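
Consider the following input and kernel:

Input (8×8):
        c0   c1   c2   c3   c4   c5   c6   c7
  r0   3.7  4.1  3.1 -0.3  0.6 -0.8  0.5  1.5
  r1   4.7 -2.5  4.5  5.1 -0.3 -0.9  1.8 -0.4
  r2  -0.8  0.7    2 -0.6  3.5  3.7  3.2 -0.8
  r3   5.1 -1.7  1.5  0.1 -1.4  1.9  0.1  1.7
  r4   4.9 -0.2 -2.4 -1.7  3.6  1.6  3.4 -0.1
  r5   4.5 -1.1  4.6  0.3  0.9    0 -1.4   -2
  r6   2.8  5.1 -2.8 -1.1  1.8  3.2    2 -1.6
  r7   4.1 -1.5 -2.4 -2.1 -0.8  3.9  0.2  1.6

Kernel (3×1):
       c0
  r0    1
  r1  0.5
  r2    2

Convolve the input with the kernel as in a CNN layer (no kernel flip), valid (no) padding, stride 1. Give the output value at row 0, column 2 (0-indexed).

9.35

The receptive field on the input at this output position is [3.1 / 4.5 / 2]. Elementwise product with the kernel and sum: 3.1·1 + 4.5·0.5 + 2·2.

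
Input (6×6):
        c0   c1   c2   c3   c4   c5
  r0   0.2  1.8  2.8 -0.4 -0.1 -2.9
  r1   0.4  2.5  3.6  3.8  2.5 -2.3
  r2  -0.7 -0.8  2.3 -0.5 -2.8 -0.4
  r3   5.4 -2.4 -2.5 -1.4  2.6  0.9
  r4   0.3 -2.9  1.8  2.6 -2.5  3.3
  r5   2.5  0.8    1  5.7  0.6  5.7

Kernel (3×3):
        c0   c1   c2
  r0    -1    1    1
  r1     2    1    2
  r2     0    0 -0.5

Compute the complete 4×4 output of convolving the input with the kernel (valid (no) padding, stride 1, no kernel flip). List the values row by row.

13.75 17.05 14.1 3.1
9.35 5.3 -0.1 -8.65
4.7 -8.8 -5.55 -2.75
-9.5 -3.15 4.6 11.35

Output[0,0]: The receptive field on the input at this output position is [0.2 1.8 2.8 / 0.4 2.5 3.6 / -0.7 -0.8 2.3]. Elementwise product with the kernel and sum: 0.2·-1 + 1.8·1 + 2.8·1 + 0.4·2 + 2.5·1 + 3.6·2 + 2.3·-0.5.
Output[0,1]: The receptive field on the input at this output position is [1.8 2.8 -0.4 / 2.5 3.6 3.8 / -0.8 2.3 -0.5]. Elementwise product with the kernel and sum: 1.8·-1 + 2.8·1 + -0.4·1 + 2.5·2 + 3.6·1 + 3.8·2 + -0.5·-0.5.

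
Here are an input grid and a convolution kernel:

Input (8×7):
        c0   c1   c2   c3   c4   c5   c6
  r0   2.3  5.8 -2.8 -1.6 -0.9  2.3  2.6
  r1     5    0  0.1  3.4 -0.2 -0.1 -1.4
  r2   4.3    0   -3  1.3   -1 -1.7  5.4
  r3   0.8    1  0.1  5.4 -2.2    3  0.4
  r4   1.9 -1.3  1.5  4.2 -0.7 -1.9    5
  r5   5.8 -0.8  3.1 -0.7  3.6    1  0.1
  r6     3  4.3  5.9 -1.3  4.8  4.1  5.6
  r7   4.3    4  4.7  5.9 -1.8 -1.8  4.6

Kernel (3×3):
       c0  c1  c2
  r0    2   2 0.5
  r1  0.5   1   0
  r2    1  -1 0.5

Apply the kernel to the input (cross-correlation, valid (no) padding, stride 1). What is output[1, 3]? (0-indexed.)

The receptive field on the input at this output position is [3.4 -0.2 -0.1 / 1.3 -1 -1.7 / 5.4 -2.2 3]. Elementwise product with the kernel and sum: 3.4·2 + -0.2·2 + -0.1·0.5 + 1.3·0.5 + -1·1 + 5.4·1 + -2.2·-1 + 3·0.5.

15.1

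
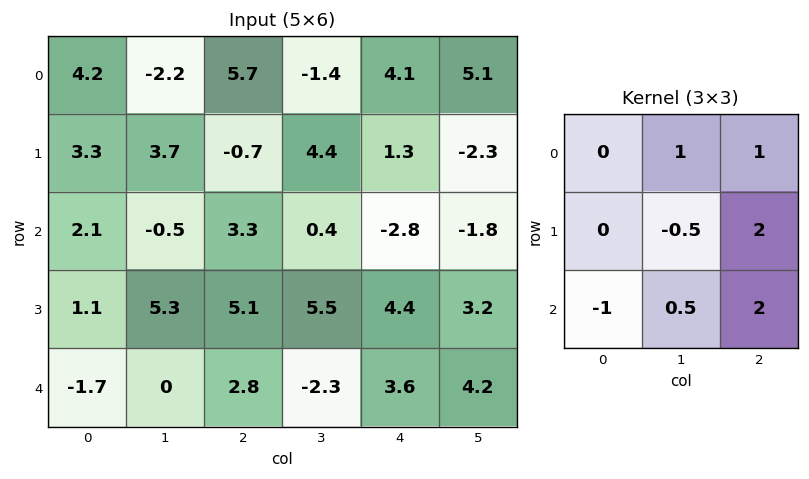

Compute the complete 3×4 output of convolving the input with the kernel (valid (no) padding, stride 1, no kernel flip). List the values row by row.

Output[0,0]: The receptive field on the input at this output position is [4.2 -2.2 5.7 / 3.3 3.7 -0.7 / 2.1 -0.5 3.3]. Elementwise product with the kernel and sum: -2.2·1 + 5.7·1 + 3.7·-0.5 + -0.7·2 + 2.1·-1 + -0.5·0.5 + 3.3·2.
Output[0,1]: The receptive field on the input at this output position is [-2.2 5.7 -1.4 / 3.7 -0.7 4.4 / -0.5 3.3 0.4]. Elementwise product with the kernel and sum: 5.7·1 + -1.4·1 + -0.7·-0.5 + 4.4·2 + -0.5·-1 + 3.3·0.5 + 0.4·2.

4.5 16.4 -5.6 -1.45
21.6 11.1 6.35 -0.1
17.65 8.95 6.9 12.1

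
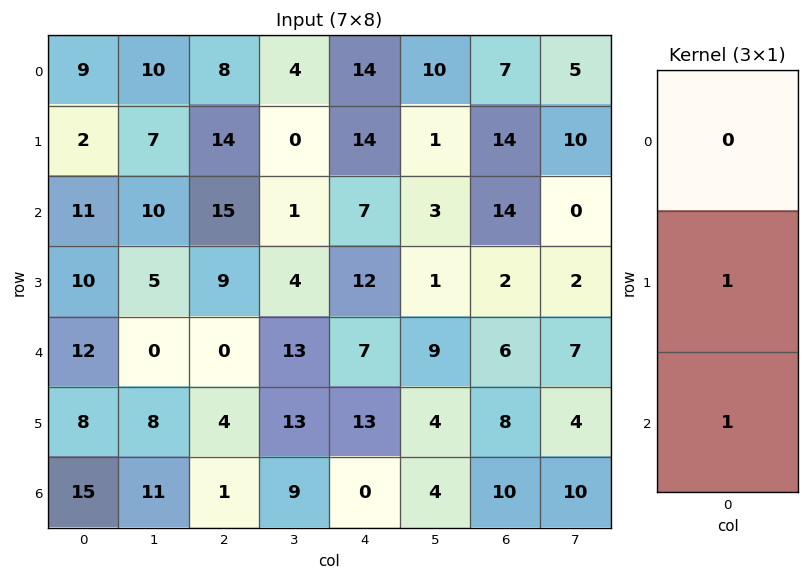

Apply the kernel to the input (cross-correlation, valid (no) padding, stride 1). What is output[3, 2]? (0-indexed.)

The receptive field on the input at this output position is [9 / 0 / 4]. Elementwise product with the kernel and sum: 0·1 + 4·1.

4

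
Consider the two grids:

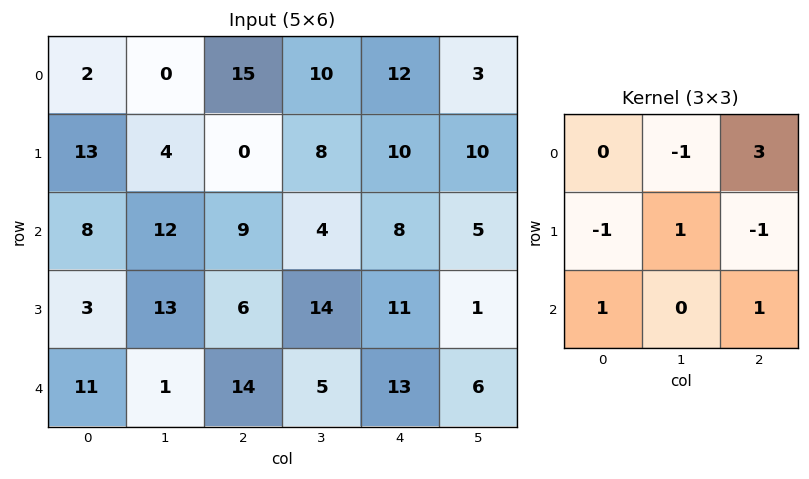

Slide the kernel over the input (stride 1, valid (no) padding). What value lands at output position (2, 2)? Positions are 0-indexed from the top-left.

The receptive field on the input at this output position is [9 4 8 / 6 14 11 / 14 5 13]. Elementwise product with the kernel and sum: 4·-1 + 8·3 + 6·-1 + 14·1 + 11·-1 + 14·1 + 13·1.

44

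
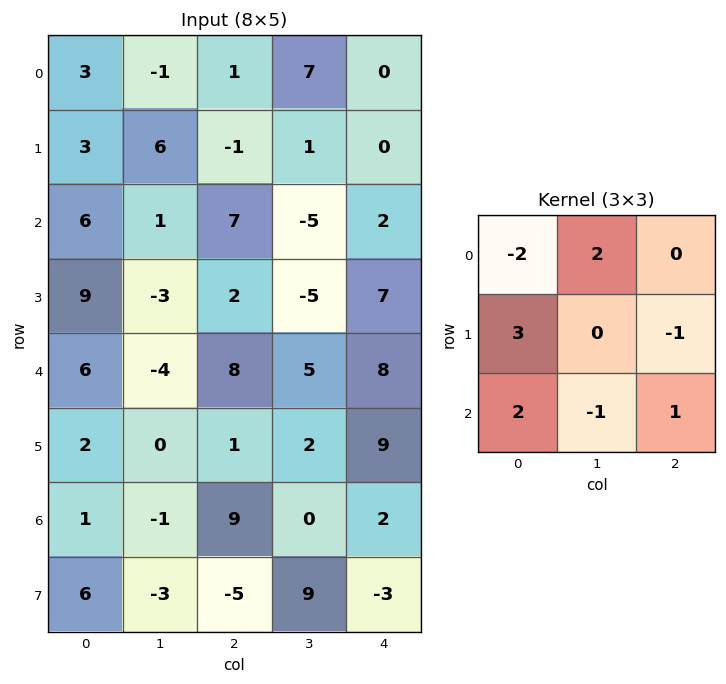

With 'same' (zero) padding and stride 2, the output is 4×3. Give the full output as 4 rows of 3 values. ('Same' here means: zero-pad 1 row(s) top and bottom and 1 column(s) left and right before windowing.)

Output[0,0]: The receptive field on the zero-padded input at this output position is [0 0 0 / 0 3 -1 / 0 3 6]. Elementwise product with the kernel and sum: 0·-2 + 0·2 + 0·3 + -1·-1 + 0·2 + 3·-1 + 6·1.

4 4 23
-7 -19 -34
20 -6 34
-4 7 35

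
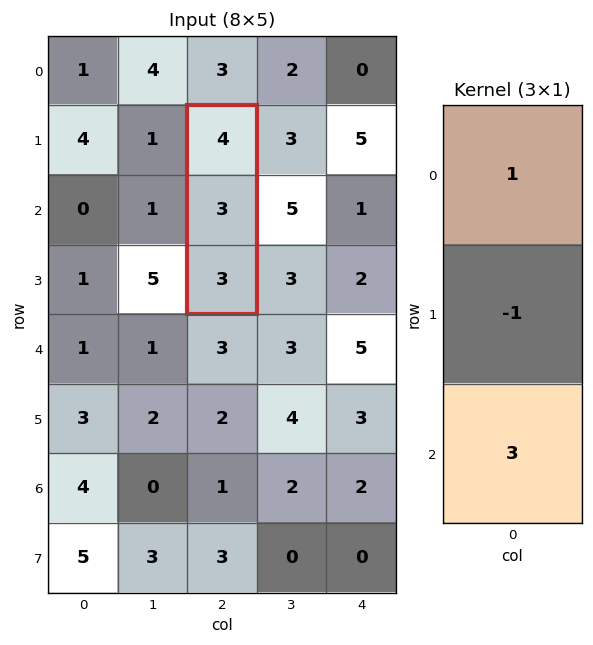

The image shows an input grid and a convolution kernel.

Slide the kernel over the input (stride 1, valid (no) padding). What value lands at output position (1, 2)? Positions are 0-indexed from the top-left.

The receptive field on the input at this output position is [4 / 3 / 3]. Elementwise product with the kernel and sum: 4·1 + 3·-1 + 3·3.

10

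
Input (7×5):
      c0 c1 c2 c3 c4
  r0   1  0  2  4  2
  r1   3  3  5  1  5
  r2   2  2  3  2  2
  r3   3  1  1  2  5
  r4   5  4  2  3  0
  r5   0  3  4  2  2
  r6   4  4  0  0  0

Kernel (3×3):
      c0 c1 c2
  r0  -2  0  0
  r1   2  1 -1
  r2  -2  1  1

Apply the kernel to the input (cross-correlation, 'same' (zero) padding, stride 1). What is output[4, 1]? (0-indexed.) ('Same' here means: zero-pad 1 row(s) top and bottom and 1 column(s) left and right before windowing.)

13

The receptive field on the zero-padded input at this output position is [3 1 1 / 5 4 2 / 0 3 4]. Elementwise product with the kernel and sum: 3·-2 + 5·2 + 4·1 + 2·-1 + 0·-2 + 3·1 + 4·1.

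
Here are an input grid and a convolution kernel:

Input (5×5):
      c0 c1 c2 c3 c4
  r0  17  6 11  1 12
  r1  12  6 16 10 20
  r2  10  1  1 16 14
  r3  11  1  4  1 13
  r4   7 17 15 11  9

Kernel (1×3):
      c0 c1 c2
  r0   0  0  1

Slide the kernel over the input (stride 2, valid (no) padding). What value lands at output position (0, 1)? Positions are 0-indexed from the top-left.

12

The receptive field on the input at this output position is [11 1 12]. Elementwise product with the kernel and sum: 12·1.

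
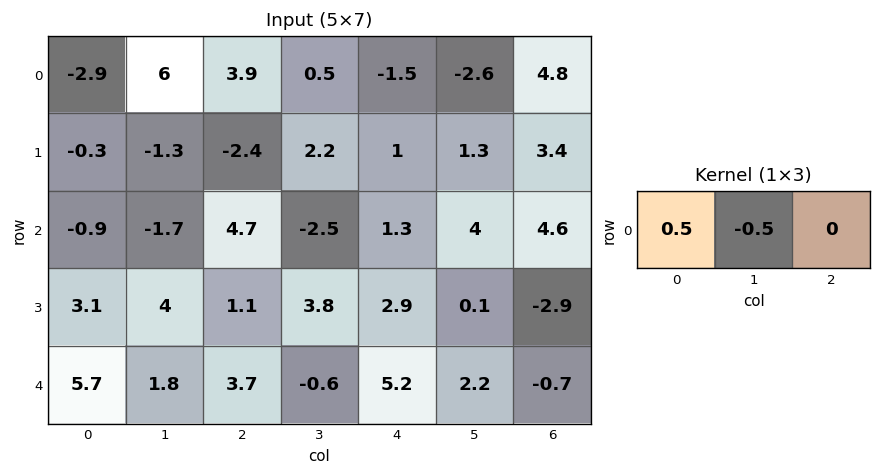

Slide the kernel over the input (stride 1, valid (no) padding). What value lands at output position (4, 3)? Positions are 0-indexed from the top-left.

-2.9

The receptive field on the input at this output position is [-0.6 5.2 2.2]. Elementwise product with the kernel and sum: -0.6·0.5 + 5.2·-0.5.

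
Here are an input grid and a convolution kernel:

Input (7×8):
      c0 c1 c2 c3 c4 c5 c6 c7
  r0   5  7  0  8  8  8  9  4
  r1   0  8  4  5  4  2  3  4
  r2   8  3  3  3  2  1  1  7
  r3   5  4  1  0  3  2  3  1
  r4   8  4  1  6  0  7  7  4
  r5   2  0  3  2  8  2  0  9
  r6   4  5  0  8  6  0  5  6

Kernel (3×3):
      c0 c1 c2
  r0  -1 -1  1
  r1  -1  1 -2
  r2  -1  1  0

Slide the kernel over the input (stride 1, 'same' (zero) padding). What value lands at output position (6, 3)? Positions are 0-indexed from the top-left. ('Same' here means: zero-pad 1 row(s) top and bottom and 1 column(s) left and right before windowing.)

The receptive field on the zero-padded input at this output position is [3 2 8 / 0 8 6 / 0 0 0]. Elementwise product with the kernel and sum: 3·-1 + 2·-1 + 8·1 + 0·-1 + 8·1 + 6·-2 + 0·-1 + 0·1.

-1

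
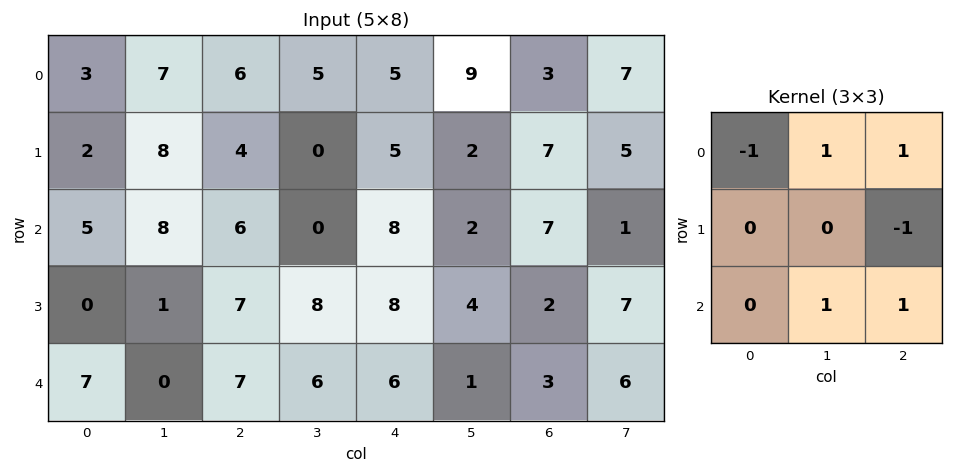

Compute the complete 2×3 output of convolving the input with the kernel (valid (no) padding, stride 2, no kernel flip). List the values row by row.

20 7 9
9 6 3

Output[0,0]: The receptive field on the input at this output position is [3 7 6 / 2 8 4 / 5 8 6]. Elementwise product with the kernel and sum: 3·-1 + 7·1 + 6·1 + 4·-1 + 8·1 + 6·1.
Output[0,1]: The receptive field on the input at this output position is [6 5 5 / 4 0 5 / 6 0 8]. Elementwise product with the kernel and sum: 6·-1 + 5·1 + 5·1 + 5·-1 + 0·1 + 8·1.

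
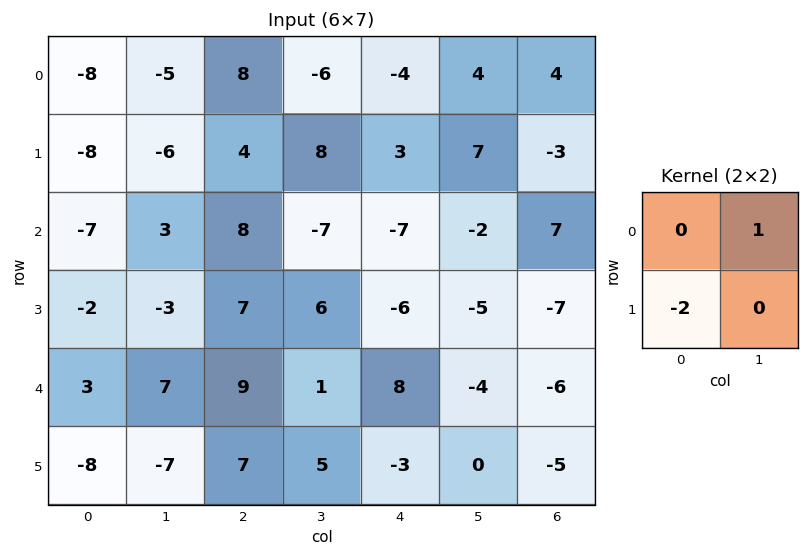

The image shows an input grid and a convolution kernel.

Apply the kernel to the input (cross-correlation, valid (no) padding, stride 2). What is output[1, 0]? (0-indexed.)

The receptive field on the input at this output position is [-7 3 / -2 -3]. Elementwise product with the kernel and sum: 3·1 + -2·-2.

7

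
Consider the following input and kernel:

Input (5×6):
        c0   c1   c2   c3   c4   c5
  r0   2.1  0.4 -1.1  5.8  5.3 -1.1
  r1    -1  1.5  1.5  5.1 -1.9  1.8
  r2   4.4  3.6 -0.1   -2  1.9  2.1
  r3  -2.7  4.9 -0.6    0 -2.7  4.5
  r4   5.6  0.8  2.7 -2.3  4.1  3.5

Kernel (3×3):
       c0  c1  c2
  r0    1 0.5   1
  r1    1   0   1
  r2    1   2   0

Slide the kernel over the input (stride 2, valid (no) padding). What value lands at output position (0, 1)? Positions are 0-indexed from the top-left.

2.6

The receptive field on the input at this output position is [-1.1 5.8 5.3 / 1.5 5.1 -1.9 / -0.1 -2 1.9]. Elementwise product with the kernel and sum: -1.1·1 + 5.8·0.5 + 5.3·1 + 1.5·1 + -1.9·1 + -0.1·1 + -2·2.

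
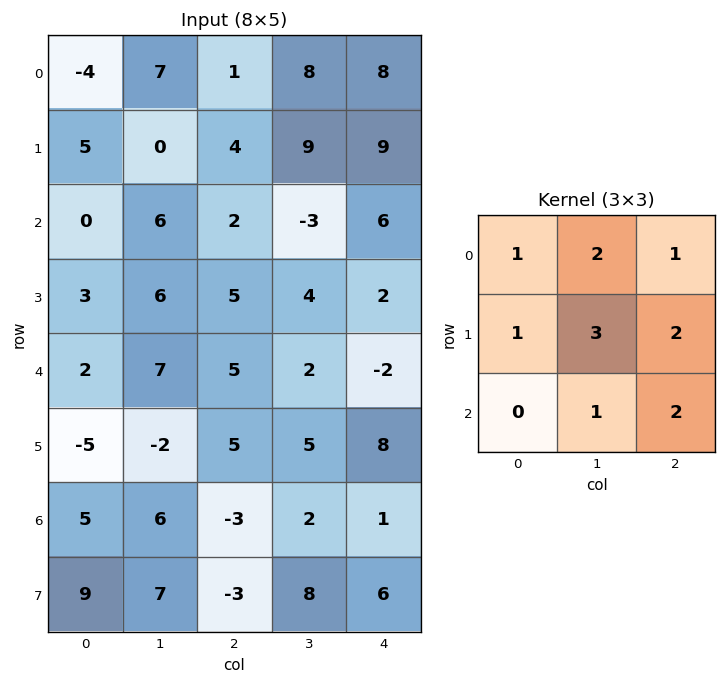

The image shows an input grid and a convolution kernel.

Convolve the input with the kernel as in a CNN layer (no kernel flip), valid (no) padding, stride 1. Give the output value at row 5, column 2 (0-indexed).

48

The receptive field on the input at this output position is [5 5 8 / -3 2 1 / -3 8 6]. Elementwise product with the kernel and sum: 5·1 + 5·2 + 8·1 + -3·1 + 2·3 + 1·2 + 8·1 + 6·2.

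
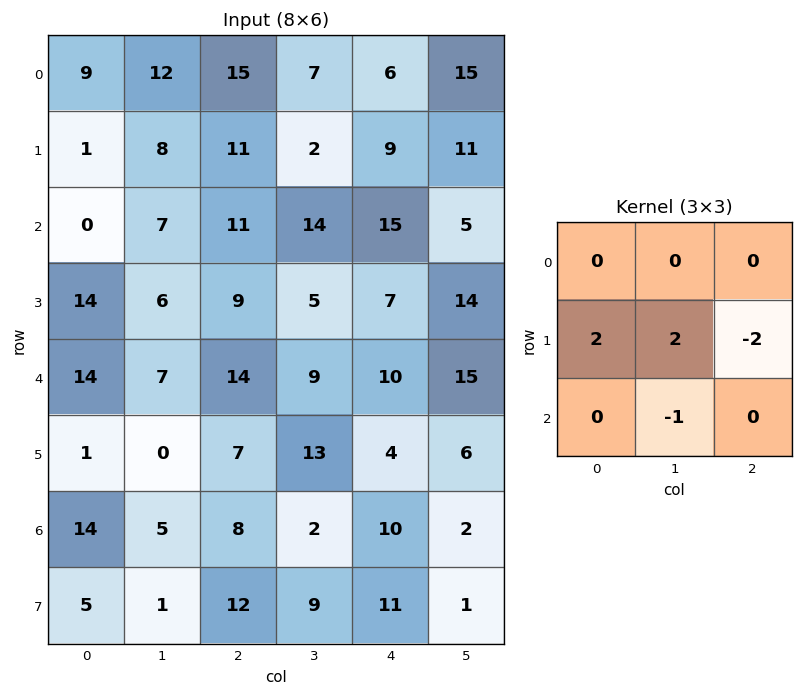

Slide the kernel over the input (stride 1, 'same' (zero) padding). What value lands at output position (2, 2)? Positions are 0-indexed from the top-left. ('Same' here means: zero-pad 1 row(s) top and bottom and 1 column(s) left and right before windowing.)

The receptive field on the zero-padded input at this output position is [8 11 2 / 7 11 14 / 6 9 5]. Elementwise product with the kernel and sum: 7·2 + 11·2 + 14·-2 + 9·-1.

-1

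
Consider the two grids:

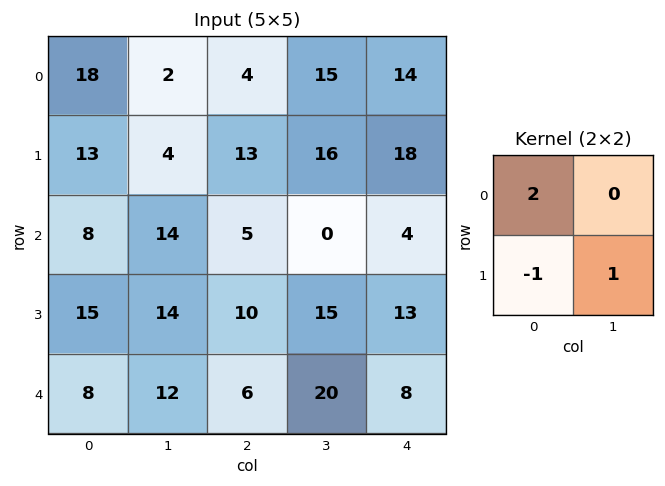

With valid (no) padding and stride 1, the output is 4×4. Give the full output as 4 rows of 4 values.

Output[0,0]: The receptive field on the input at this output position is [18 2 / 13 4]. Elementwise product with the kernel and sum: 18·2 + 13·-1 + 4·1.
Output[0,1]: The receptive field on the input at this output position is [2 4 / 4 13]. Elementwise product with the kernel and sum: 2·2 + 4·-1 + 13·1.

27 13 11 32
32 -1 21 36
15 24 15 -2
34 22 34 18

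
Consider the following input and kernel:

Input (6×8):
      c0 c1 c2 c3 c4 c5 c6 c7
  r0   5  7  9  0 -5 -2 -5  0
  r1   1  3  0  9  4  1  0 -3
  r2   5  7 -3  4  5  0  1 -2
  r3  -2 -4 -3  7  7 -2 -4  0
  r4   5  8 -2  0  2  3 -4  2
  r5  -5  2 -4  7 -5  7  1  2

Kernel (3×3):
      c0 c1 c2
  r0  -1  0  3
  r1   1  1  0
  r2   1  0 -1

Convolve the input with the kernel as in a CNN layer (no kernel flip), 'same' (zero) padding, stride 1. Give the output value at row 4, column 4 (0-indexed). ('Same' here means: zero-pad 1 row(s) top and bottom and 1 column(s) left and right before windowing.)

The receptive field on the zero-padded input at this output position is [7 7 -2 / 0 2 3 / 7 -5 7]. Elementwise product with the kernel and sum: 7·-1 + -2·3 + 0·1 + 2·1 + 7·1 + 7·-1.

-11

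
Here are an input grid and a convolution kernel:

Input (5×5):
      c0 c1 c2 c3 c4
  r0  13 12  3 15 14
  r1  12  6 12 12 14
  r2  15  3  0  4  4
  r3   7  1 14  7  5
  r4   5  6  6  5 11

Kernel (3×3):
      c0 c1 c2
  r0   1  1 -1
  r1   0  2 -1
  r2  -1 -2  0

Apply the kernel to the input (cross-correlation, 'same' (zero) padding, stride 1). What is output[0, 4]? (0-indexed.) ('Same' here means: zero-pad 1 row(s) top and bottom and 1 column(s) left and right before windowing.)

The receptive field on the zero-padded input at this output position is [0 0 0 / 15 14 0 / 12 14 0]. Elementwise product with the kernel and sum: 0·1 + 0·1 + 0·-1 + 14·2 + 0·-1 + 12·-1 + 14·-2.

-12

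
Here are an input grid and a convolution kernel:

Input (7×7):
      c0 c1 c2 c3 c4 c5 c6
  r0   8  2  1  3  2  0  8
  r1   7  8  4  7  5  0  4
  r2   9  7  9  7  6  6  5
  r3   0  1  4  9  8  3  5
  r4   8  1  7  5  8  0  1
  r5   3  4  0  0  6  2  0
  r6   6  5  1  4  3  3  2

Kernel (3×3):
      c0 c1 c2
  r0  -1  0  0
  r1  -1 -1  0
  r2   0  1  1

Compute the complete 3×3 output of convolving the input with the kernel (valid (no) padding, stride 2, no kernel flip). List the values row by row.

-7 1 4
-2 -9 -16
-9 0 -11

Output[0,0]: The receptive field on the input at this output position is [8 2 1 / 7 8 4 / 9 7 9]. Elementwise product with the kernel and sum: 8·-1 + 7·-1 + 8·-1 + 7·1 + 9·1.
Output[0,1]: The receptive field on the input at this output position is [1 3 2 / 4 7 5 / 9 7 6]. Elementwise product with the kernel and sum: 1·-1 + 4·-1 + 7·-1 + 7·1 + 6·1.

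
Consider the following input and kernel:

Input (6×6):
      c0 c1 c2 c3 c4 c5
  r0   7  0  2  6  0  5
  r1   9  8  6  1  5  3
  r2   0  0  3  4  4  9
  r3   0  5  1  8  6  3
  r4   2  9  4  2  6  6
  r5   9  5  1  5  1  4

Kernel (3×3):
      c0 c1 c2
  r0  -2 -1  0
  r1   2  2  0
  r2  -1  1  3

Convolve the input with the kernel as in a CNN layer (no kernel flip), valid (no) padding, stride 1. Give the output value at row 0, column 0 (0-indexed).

29

The receptive field on the input at this output position is [7 0 2 / 9 8 6 / 0 0 3]. Elementwise product with the kernel and sum: 7·-2 + 0·-1 + 9·2 + 8·2 + 0·-1 + 0·1 + 3·3.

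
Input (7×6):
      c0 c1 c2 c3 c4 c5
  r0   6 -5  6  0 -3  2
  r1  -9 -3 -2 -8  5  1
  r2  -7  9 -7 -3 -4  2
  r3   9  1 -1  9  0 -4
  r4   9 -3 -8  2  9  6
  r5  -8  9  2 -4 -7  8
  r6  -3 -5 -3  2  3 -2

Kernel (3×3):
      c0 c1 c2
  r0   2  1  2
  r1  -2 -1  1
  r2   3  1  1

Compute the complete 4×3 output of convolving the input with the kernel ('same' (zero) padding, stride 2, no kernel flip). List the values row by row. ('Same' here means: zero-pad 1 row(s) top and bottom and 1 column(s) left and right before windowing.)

Output[0,0]: The receptive field on the zero-padded input at this output position is [0 0 0 / 0 6 -5 / 0 -9 -3]. Elementwise product with the kernel and sum: 0·2 + 0·1 + 0·2 + 0·-2 + 6·-1 + -5·1 + 0·3 + -9·1 + -3·1.
Output[0,1]: The receptive field on the zero-padded input at this output position is [0 0 0 / -5 6 0 / -3 -2 -8]. Elementwise product with the kernel and sum: 0·2 + 0·1 + 0·2 + -5·-2 + 6·-1 + 0·1 + -3·3 + -2·1 + -8·1.

-23 -15 -13
11 -27 26
0 60 -8
8 27 -8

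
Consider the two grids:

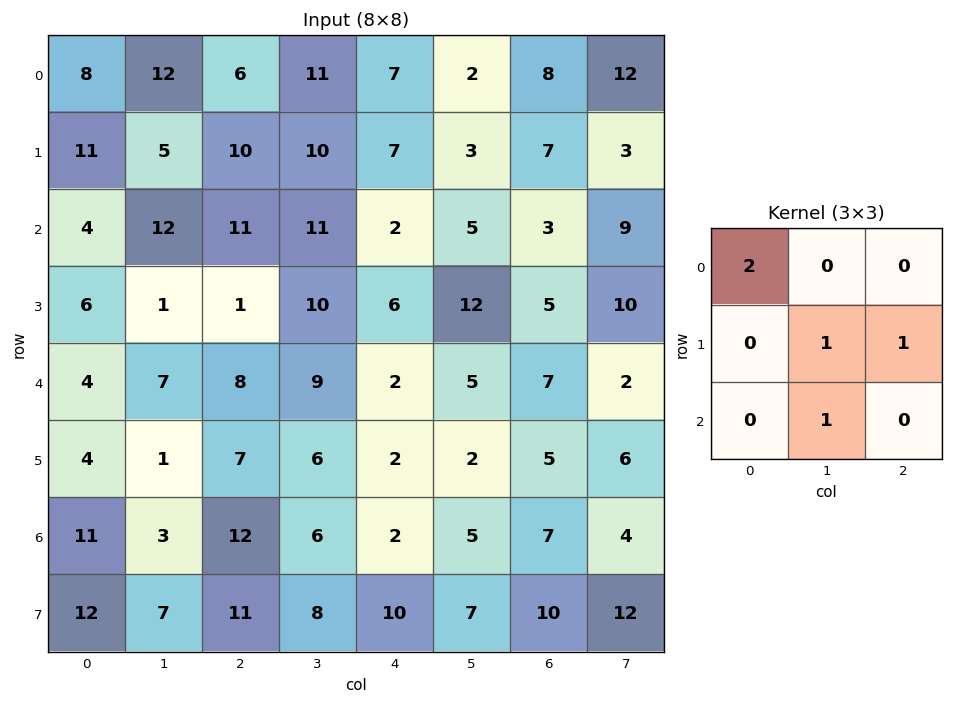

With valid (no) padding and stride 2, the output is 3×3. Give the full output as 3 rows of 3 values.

Output[0,0]: The receptive field on the input at this output position is [8 12 6 / 11 5 10 / 4 12 11]. Elementwise product with the kernel and sum: 8·2 + 5·1 + 10·1 + 12·1.
Output[0,1]: The receptive field on the input at this output position is [6 11 7 / 10 10 7 / 11 11 2]. Elementwise product with the kernel and sum: 6·2 + 10·1 + 7·1 + 11·1.

43 40 29
17 47 26
19 30 16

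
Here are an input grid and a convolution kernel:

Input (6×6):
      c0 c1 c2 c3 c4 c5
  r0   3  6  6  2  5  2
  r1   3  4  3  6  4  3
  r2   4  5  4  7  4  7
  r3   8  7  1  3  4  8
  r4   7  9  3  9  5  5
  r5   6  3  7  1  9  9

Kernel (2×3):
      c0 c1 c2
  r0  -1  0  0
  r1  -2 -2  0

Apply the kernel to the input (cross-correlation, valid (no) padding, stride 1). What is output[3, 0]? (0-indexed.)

The receptive field on the input at this output position is [8 7 1 / 7 9 3]. Elementwise product with the kernel and sum: 8·-1 + 7·-2 + 9·-2.

-40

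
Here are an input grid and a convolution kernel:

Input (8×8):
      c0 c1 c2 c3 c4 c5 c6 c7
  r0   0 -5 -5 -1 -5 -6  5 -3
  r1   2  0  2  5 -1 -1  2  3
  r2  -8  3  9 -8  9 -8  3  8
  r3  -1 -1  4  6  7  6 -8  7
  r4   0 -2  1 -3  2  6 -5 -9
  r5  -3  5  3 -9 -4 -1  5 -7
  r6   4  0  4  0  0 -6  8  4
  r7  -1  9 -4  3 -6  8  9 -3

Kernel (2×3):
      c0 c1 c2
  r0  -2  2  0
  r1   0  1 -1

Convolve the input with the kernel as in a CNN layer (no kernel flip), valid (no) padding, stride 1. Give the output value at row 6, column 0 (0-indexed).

5

The receptive field on the input at this output position is [4 0 4 / -1 9 -4]. Elementwise product with the kernel and sum: 4·-2 + 0·2 + 9·1 + -4·-1.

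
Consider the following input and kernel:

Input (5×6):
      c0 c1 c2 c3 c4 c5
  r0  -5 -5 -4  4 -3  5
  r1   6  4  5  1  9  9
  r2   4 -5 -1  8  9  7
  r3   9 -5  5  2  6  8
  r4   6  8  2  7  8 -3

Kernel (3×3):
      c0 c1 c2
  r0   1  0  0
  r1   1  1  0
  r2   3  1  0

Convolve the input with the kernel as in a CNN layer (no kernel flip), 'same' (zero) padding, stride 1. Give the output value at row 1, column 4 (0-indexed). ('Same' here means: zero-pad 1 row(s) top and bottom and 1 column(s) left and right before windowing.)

47

The receptive field on the zero-padded input at this output position is [4 -3 5 / 1 9 9 / 8 9 7]. Elementwise product with the kernel and sum: 4·1 + 1·1 + 9·1 + 8·3 + 9·1.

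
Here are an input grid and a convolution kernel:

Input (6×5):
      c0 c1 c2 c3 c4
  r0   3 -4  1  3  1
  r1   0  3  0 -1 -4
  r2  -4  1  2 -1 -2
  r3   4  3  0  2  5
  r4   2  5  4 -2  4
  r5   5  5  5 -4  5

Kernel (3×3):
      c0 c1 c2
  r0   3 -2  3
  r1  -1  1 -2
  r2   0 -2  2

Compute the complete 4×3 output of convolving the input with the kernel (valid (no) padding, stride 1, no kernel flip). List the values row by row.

Output[0,0]: The receptive field on the input at this output position is [3 -4 1 / 0 3 0 / -4 1 2]. Elementwise product with the kernel and sum: 3·3 + -4·-2 + 1·3 + 0·-1 + 3·1 + 0·-2 + 1·-2 + 2·2.
Output[0,1]: The receptive field on the input at this output position is [-4 1 3 / 3 0 -1 / 1 2 -1]. Elementwise product with the kernel and sum: -4·3 + 1·-2 + 3·3 + 3·-1 + 0·1 + -1·-2 + 2·-2 + -1·2.

25 -12 5
-11 13 -3
-11 -23 6
1 0 15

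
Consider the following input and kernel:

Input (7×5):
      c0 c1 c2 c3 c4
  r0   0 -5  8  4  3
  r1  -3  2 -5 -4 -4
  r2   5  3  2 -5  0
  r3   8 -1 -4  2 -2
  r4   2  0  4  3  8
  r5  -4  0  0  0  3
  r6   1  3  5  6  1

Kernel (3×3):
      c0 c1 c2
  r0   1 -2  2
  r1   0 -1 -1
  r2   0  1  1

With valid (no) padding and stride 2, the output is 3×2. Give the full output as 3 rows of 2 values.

34 9
12 23
18 18

Output[0,0]: The receptive field on the input at this output position is [0 -5 8 / -3 2 -5 / 5 3 2]. Elementwise product with the kernel and sum: 0·1 + -5·-2 + 8·2 + 2·-1 + -5·-1 + 3·1 + 2·1.
Output[0,1]: The receptive field on the input at this output position is [8 4 3 / -5 -4 -4 / 2 -5 0]. Elementwise product with the kernel and sum: 8·1 + 4·-2 + 3·2 + -4·-1 + -4·-1 + -5·1 + 0·1.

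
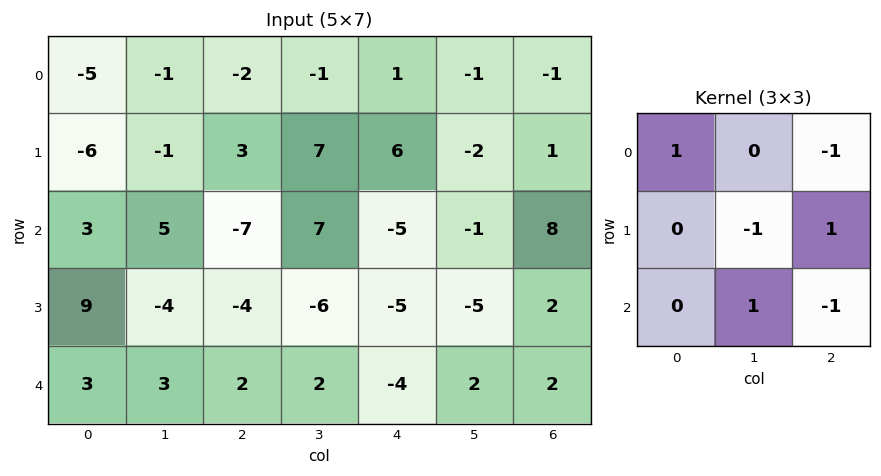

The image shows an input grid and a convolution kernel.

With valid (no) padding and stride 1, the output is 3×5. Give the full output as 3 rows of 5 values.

Output[0,0]: The receptive field on the input at this output position is [-5 -1 -2 / -6 -1 3 / 3 5 -7]. Elementwise product with the kernel and sum: -5·1 + -2·-1 + -1·-1 + 3·1 + 5·1 + -7·-1.

13 -10 8 -12 -4
-21 8 -16 13 7
11 -4 5 2 -6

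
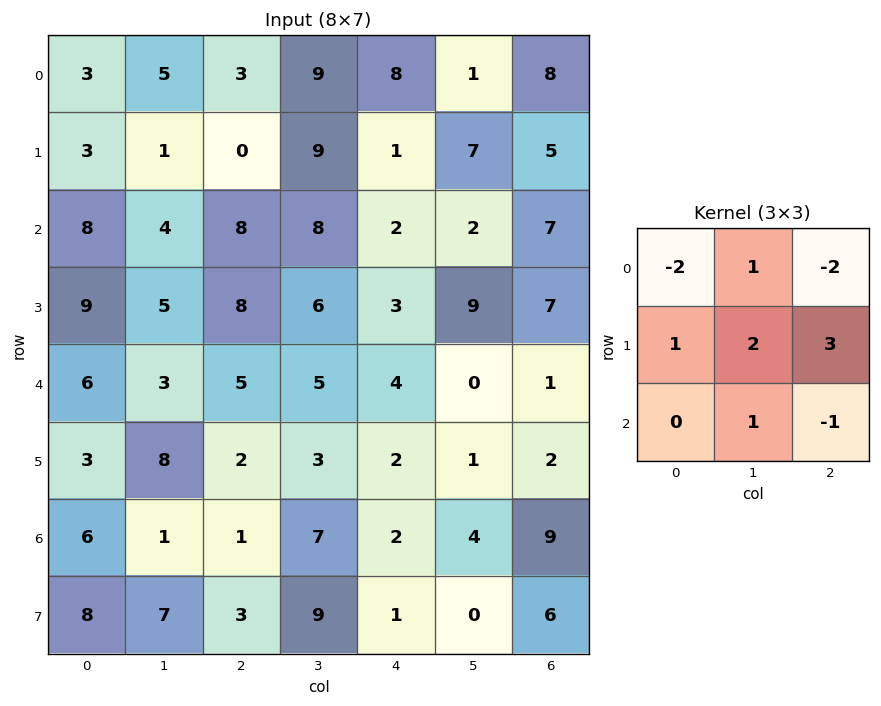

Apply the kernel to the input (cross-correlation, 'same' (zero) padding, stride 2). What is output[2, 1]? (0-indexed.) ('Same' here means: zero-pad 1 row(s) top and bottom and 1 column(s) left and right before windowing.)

The receptive field on the zero-padded input at this output position is [5 8 6 / 3 5 5 / 8 2 3]. Elementwise product with the kernel and sum: 5·-2 + 8·1 + 6·-2 + 3·1 + 5·2 + 5·3 + 2·1 + 3·-1.

13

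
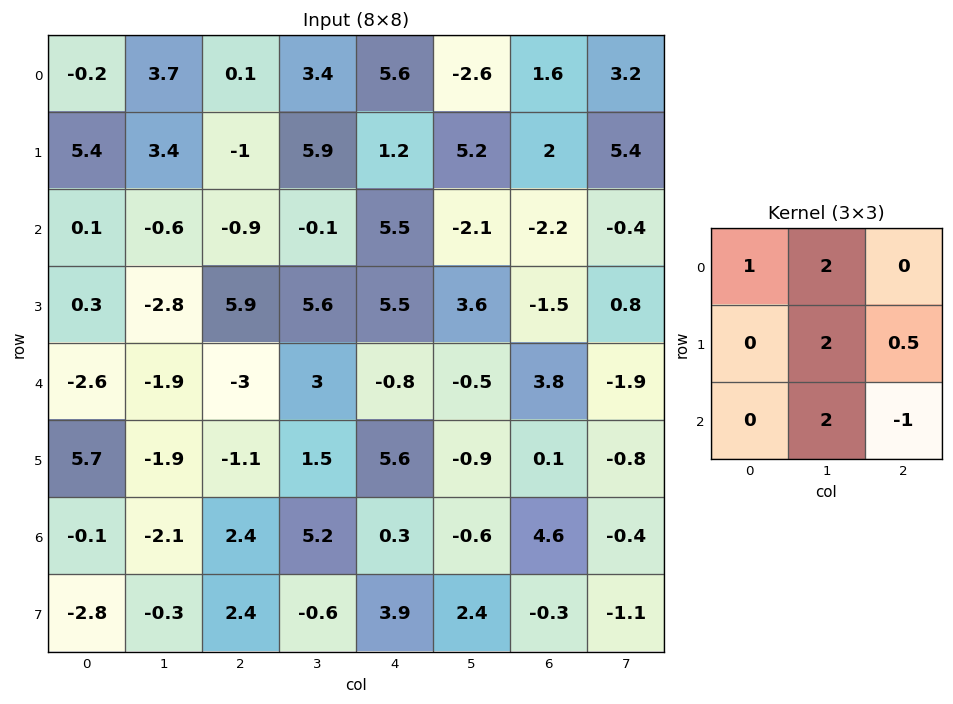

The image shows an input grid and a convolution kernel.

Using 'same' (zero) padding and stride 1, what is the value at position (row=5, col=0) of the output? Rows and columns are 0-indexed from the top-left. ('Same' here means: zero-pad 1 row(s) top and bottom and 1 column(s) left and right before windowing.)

The receptive field on the zero-padded input at this output position is [0 -2.6 -1.9 / 0 5.7 -1.9 / 0 -0.1 -2.1]. Elementwise product with the kernel and sum: 0·1 + -2.6·2 + 5.7·2 + -1.9·0.5 + -0.1·2 + -2.1·-1.

7.15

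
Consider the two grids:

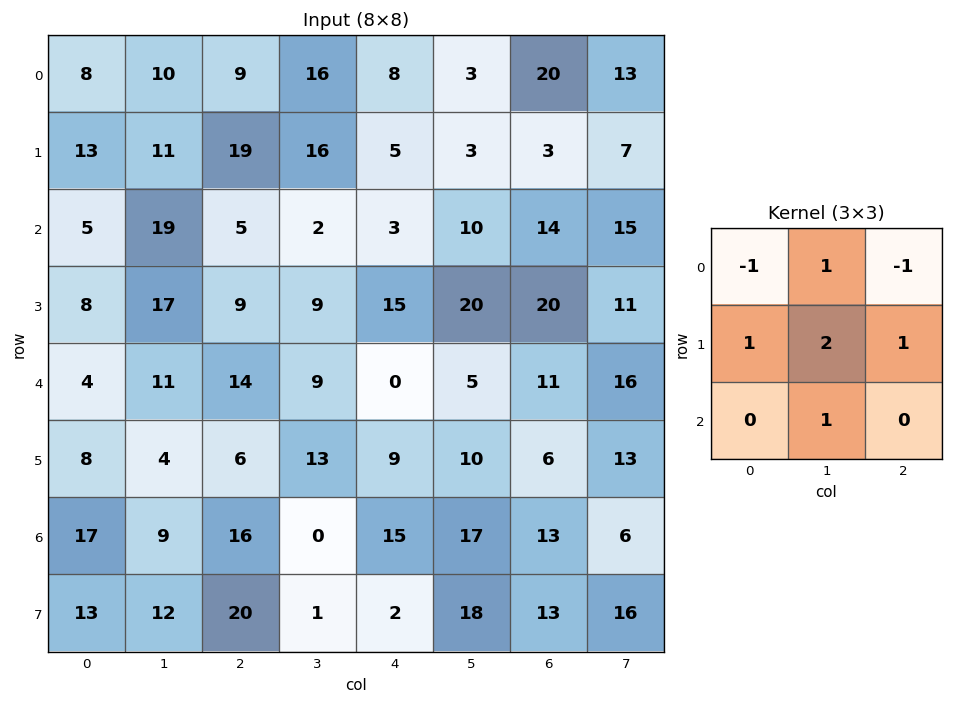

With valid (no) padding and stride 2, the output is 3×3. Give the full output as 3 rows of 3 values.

Output[0,0]: The receptive field on the input at this output position is [8 10 9 / 13 11 19 / 5 19 5]. Elementwise product with the kernel and sum: 8·-1 + 10·1 + 9·-1 + 13·1 + 11·2 + 19·1 + 19·1.

66 57 -1
71 45 73
24 36 46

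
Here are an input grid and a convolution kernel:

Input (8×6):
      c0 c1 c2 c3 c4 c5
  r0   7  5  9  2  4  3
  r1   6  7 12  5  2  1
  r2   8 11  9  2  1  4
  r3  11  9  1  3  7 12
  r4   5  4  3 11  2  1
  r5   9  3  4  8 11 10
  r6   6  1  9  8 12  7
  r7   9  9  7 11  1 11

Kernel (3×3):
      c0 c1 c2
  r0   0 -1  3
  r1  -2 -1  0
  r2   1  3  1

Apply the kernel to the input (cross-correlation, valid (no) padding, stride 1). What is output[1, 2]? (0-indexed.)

-2

The receptive field on the input at this output position is [12 5 2 / 9 2 1 / 1 3 7]. Elementwise product with the kernel and sum: 5·-1 + 2·3 + 9·-2 + 2·-1 + 1·1 + 3·3 + 7·1.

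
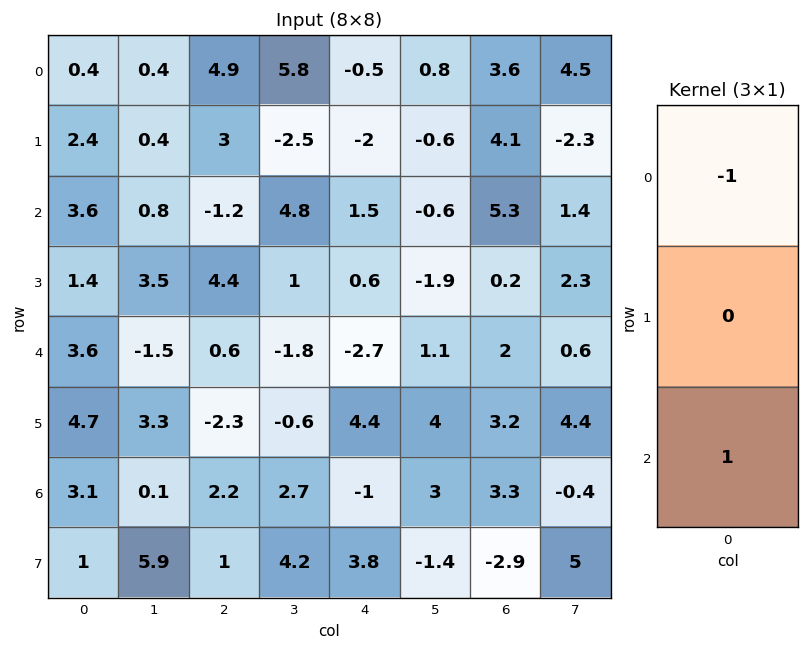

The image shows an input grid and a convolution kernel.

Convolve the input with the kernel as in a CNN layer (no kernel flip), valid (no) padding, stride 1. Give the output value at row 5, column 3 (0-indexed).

4.8

The receptive field on the input at this output position is [-0.6 / 2.7 / 4.2]. Elementwise product with the kernel and sum: -0.6·-1 + 4.2·1.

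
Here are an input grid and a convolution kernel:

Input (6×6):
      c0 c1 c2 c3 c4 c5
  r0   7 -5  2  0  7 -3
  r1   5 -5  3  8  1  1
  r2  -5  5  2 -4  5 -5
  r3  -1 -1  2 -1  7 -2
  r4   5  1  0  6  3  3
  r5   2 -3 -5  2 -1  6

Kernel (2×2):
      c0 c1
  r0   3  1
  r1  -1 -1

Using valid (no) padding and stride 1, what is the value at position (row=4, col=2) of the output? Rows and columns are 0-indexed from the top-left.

The receptive field on the input at this output position is [0 6 / -5 2]. Elementwise product with the kernel and sum: 0·3 + 6·1 + -5·-1 + 2·-1.

9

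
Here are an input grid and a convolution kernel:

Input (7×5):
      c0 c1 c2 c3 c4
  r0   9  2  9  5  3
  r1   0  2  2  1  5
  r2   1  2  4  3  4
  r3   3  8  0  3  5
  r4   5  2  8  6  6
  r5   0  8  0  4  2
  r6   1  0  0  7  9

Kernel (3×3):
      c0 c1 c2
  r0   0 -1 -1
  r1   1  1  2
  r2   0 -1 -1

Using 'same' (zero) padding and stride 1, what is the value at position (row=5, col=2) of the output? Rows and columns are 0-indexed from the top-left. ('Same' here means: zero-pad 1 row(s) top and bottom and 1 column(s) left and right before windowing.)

-5

The receptive field on the zero-padded input at this output position is [2 8 6 / 8 0 4 / 0 0 7]. Elementwise product with the kernel and sum: 8·-1 + 6·-1 + 8·1 + 0·1 + 4·2 + 0·-1 + 7·-1.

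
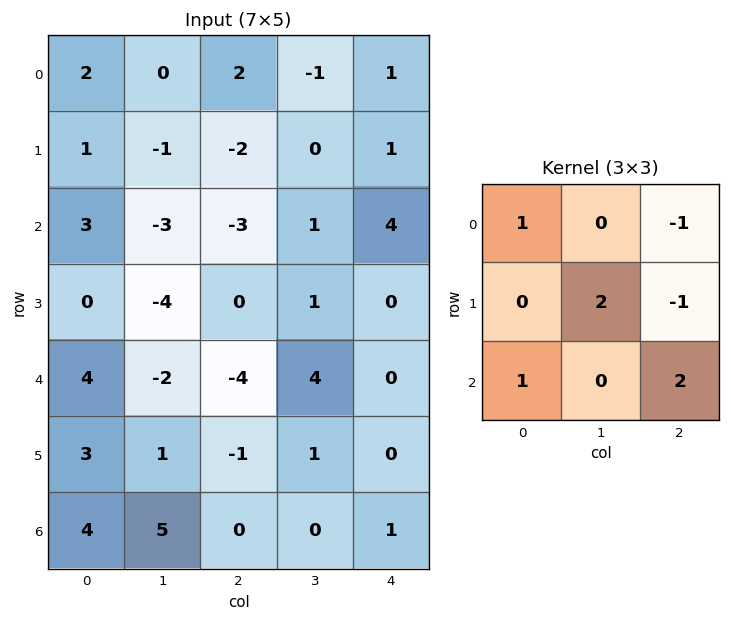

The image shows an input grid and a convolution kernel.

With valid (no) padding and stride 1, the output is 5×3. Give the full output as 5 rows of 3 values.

-3 -4 5
0 -10 -5
-6 1 -9
1 -14 7
15 -4 0

Output[0,0]: The receptive field on the input at this output position is [2 0 2 / 1 -1 -2 / 3 -3 -3]. Elementwise product with the kernel and sum: 2·1 + 2·-1 + -1·2 + -2·-1 + 3·1 + -3·2.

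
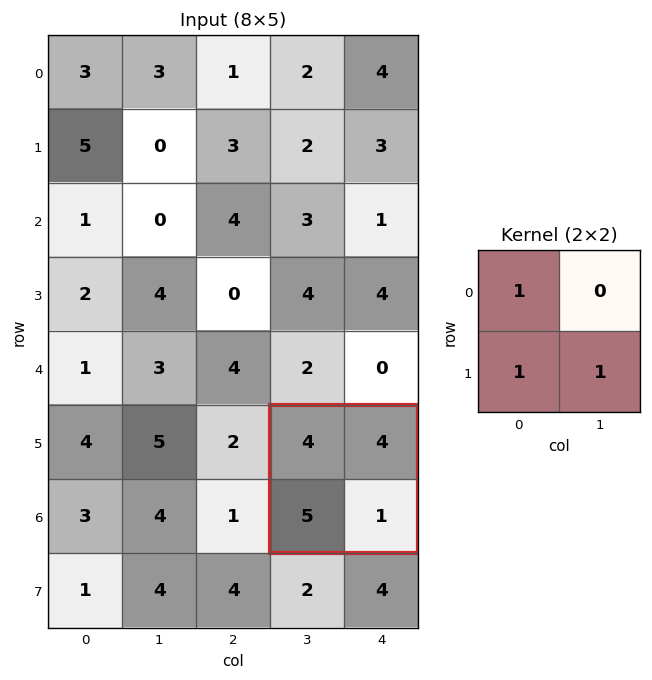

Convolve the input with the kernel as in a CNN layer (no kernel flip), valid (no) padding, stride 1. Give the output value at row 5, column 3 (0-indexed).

The receptive field on the input at this output position is [4 4 / 5 1]. Elementwise product with the kernel and sum: 4·1 + 5·1 + 1·1.

10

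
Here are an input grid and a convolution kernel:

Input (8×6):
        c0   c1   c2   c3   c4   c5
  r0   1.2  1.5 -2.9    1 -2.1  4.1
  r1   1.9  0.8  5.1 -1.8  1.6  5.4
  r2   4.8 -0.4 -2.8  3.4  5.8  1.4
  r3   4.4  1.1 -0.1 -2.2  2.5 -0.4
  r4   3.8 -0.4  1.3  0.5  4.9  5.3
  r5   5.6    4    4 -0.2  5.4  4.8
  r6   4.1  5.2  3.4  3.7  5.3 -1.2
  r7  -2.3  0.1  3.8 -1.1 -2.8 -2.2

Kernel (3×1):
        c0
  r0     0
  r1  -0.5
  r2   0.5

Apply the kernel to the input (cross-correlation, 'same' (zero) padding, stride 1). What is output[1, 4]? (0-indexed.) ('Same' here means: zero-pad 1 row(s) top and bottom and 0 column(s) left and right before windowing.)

The receptive field on the zero-padded input at this output position is [-2.1 / 1.6 / 5.8]. Elementwise product with the kernel and sum: 1.6·-0.5 + 5.8·0.5.

2.1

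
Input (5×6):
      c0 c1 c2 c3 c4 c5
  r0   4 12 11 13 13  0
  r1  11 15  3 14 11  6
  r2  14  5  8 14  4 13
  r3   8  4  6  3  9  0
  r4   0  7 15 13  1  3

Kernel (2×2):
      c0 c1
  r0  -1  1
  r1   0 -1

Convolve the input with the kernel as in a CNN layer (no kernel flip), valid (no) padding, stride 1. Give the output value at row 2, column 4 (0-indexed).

9

The receptive field on the input at this output position is [4 13 / 9 0]. Elementwise product with the kernel and sum: 4·-1 + 13·1 + 0·-1.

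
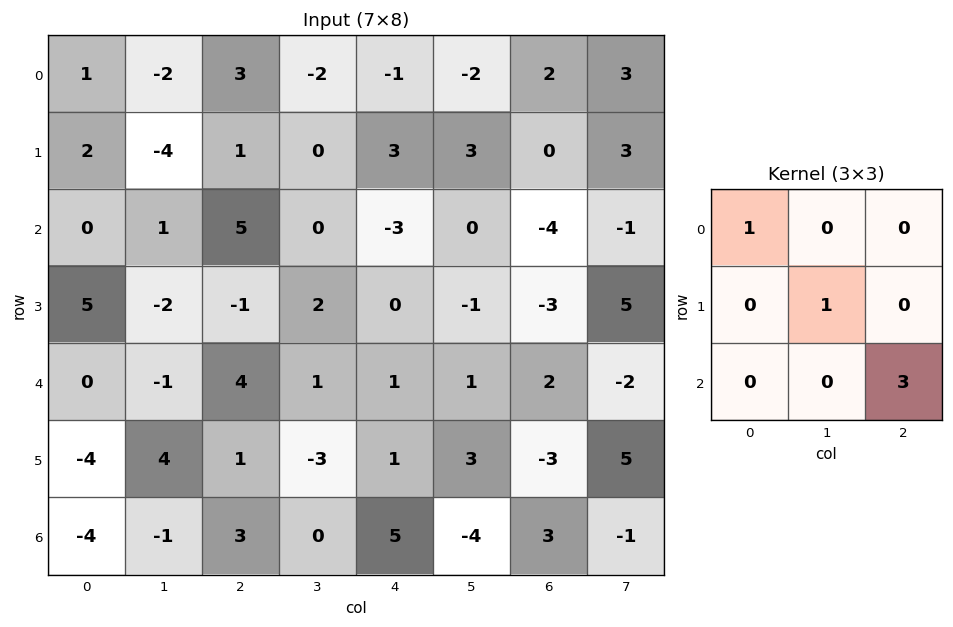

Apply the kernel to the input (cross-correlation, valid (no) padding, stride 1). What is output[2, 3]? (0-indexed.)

The receptive field on the input at this output position is [0 -3 0 / 2 0 -1 / 1 1 1]. Elementwise product with the kernel and sum: 0·1 + 0·1 + 1·3.

3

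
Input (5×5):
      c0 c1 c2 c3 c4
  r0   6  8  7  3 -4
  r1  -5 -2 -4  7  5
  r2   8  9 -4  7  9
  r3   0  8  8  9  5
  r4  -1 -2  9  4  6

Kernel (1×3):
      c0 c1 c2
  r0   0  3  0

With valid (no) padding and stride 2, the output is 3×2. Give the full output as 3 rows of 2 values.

Output[0,0]: The receptive field on the input at this output position is [6 8 7]. Elementwise product with the kernel and sum: 8·3.
Output[0,1]: The receptive field on the input at this output position is [7 3 -4]. Elementwise product with the kernel and sum: 3·3.

24 9
27 21
-6 12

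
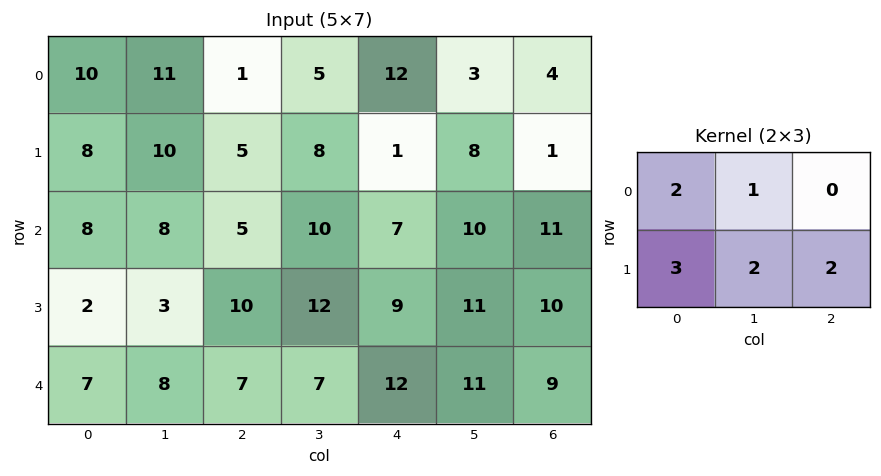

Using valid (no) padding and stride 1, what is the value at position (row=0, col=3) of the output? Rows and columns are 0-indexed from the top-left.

The receptive field on the input at this output position is [5 12 3 / 8 1 8]. Elementwise product with the kernel and sum: 5·2 + 12·1 + 8·3 + 1·2 + 8·2.

64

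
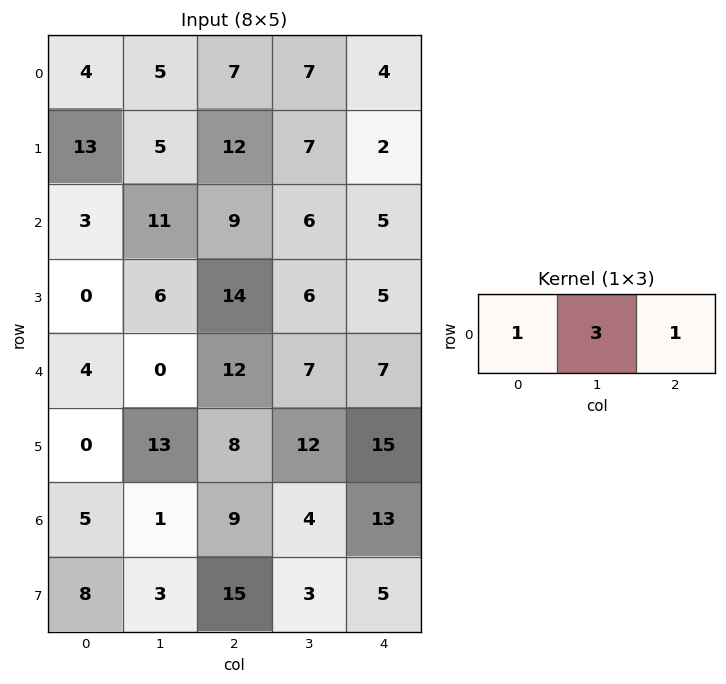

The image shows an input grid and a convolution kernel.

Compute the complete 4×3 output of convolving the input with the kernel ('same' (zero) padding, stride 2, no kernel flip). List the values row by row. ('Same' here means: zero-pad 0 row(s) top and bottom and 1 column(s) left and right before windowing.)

17 33 19
20 44 21
12 43 28
16 32 43

Output[0,0]: The receptive field on the zero-padded input at this output position is [0 4 5]. Elementwise product with the kernel and sum: 0·1 + 4·3 + 5·1.
Output[0,1]: The receptive field on the zero-padded input at this output position is [5 7 7]. Elementwise product with the kernel and sum: 5·1 + 7·3 + 7·1.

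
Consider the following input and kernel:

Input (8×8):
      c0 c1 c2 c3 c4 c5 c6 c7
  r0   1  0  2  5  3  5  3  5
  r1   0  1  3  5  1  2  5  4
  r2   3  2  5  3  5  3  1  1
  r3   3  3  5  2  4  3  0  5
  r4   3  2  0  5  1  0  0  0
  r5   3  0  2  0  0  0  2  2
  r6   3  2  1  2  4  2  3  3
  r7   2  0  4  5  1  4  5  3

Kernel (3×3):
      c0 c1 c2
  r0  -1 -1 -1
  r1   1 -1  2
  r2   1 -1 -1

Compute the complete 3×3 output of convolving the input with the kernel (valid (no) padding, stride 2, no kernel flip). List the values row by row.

Output[0,0]: The receptive field on the input at this output position is [1 0 2 / 0 1 3 / 3 2 5]. Elementwise product with the kernel and sum: 1·-1 + 0·-1 + 2·-1 + 0·1 + 1·-1 + 3·2 + 3·1 + 2·-1 + 5·-1.
Output[0,1]: The receptive field on the input at this output position is [2 5 3 / 3 5 1 / 5 3 5]. Elementwise product with the kernel and sum: 2·-1 + 5·-1 + 3·-1 + 3·1 + 5·-1 + 1·2 + 5·1 + 3·-1 + 5·-1.

-2 -13 -1
1 -8 -7
2 -9 2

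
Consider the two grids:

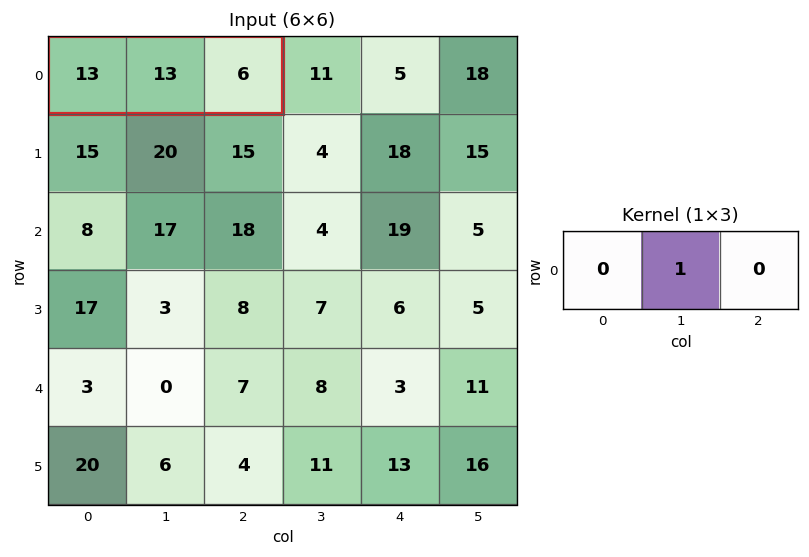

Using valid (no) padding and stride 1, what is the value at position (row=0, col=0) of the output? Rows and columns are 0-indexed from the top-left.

The receptive field on the input at this output position is [13 13 6]. Elementwise product with the kernel and sum: 13·1.

13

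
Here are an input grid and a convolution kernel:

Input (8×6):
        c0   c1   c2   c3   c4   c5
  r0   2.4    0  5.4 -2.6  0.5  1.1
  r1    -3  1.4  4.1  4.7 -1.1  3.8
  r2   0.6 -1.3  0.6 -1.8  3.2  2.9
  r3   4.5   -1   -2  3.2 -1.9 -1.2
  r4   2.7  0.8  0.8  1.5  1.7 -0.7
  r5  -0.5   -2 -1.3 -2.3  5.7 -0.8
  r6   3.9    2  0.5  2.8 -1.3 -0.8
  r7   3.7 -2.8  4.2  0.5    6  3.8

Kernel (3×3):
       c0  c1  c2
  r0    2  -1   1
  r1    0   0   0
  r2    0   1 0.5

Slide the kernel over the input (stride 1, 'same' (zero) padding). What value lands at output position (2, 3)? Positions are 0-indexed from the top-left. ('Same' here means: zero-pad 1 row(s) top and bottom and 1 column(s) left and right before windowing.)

The receptive field on the zero-padded input at this output position is [4.1 4.7 -1.1 / 0.6 -1.8 3.2 / -2 3.2 -1.9]. Elementwise product with the kernel and sum: 4.1·2 + 4.7·-1 + -1.1·1 + 3.2·1 + -1.9·0.5.

4.65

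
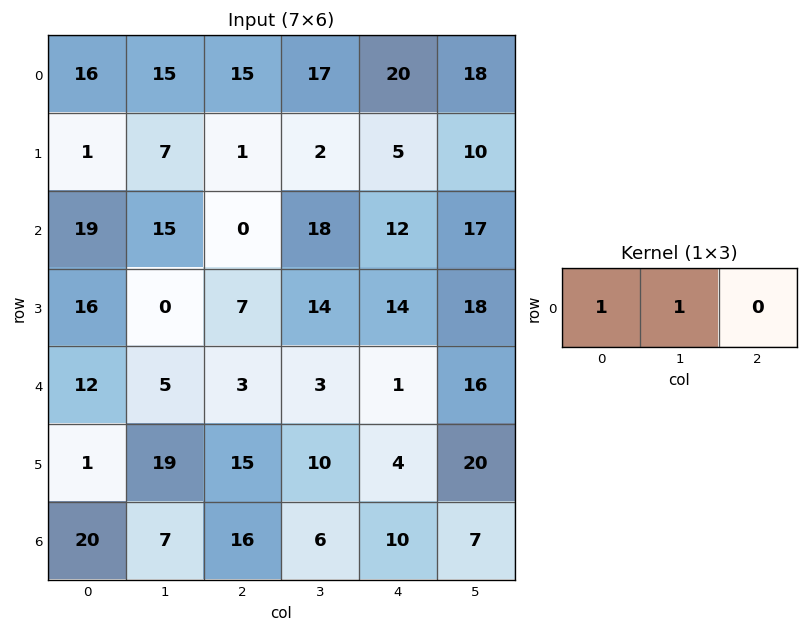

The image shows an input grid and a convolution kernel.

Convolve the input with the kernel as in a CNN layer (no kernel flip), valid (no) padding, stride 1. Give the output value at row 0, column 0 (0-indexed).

31

The receptive field on the input at this output position is [16 15 15]. Elementwise product with the kernel and sum: 16·1 + 15·1.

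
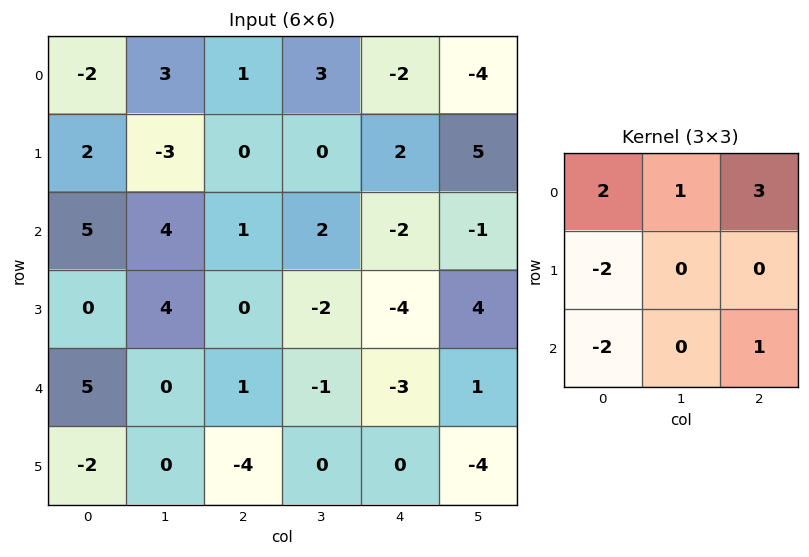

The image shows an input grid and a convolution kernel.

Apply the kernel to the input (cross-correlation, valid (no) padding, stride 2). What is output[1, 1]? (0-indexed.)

-7

The receptive field on the input at this output position is [1 2 -2 / 0 -2 -4 / 1 -1 -3]. Elementwise product with the kernel and sum: 1·2 + 2·1 + -2·3 + 0·-2 + 1·-2 + -3·1.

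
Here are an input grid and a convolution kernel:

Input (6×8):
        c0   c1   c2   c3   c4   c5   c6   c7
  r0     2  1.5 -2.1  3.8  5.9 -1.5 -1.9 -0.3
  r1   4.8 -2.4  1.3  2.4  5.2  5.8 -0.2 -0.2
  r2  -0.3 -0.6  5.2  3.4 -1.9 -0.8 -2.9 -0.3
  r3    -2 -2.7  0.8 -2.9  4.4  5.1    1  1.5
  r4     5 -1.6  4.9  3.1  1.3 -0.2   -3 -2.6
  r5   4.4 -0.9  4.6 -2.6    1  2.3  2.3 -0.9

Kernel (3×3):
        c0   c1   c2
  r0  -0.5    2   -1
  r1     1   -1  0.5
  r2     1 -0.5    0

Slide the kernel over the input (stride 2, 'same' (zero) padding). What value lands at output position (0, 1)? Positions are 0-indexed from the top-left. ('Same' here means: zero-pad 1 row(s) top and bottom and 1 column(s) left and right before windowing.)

The receptive field on the zero-padded input at this output position is [0 0 0 / 1.5 -2.1 3.8 / -2.4 1.3 2.4]. Elementwise product with the kernel and sum: 0·-0.5 + 0·2 + 0·-1 + 1.5·1 + -2.1·-1 + 3.8·0.5 + -2.4·1 + 1.3·-0.5.

2.45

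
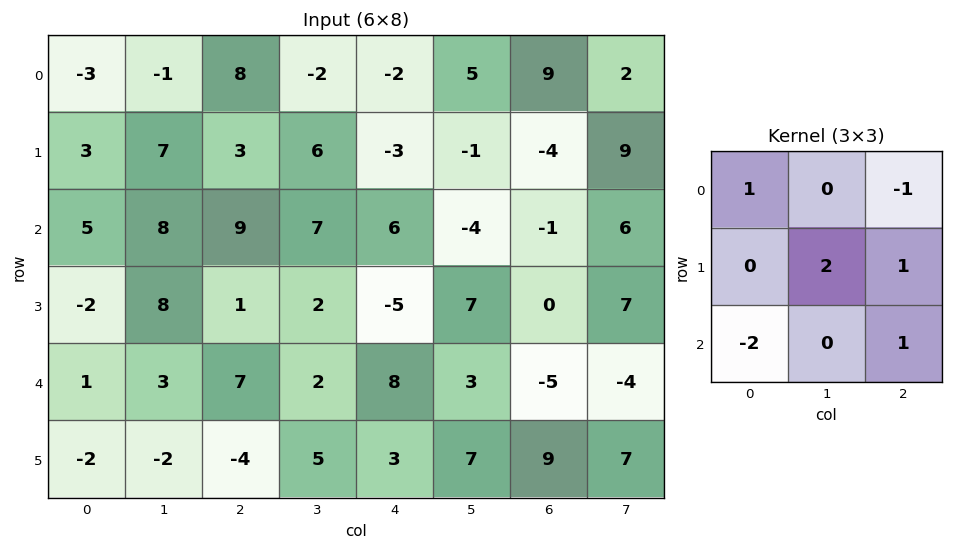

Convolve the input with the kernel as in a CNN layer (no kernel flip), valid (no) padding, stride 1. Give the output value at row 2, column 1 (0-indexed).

1

The receptive field on the input at this output position is [8 9 7 / 8 1 2 / 3 7 2]. Elementwise product with the kernel and sum: 8·1 + 7·-1 + 1·2 + 2·1 + 3·-2 + 2·1.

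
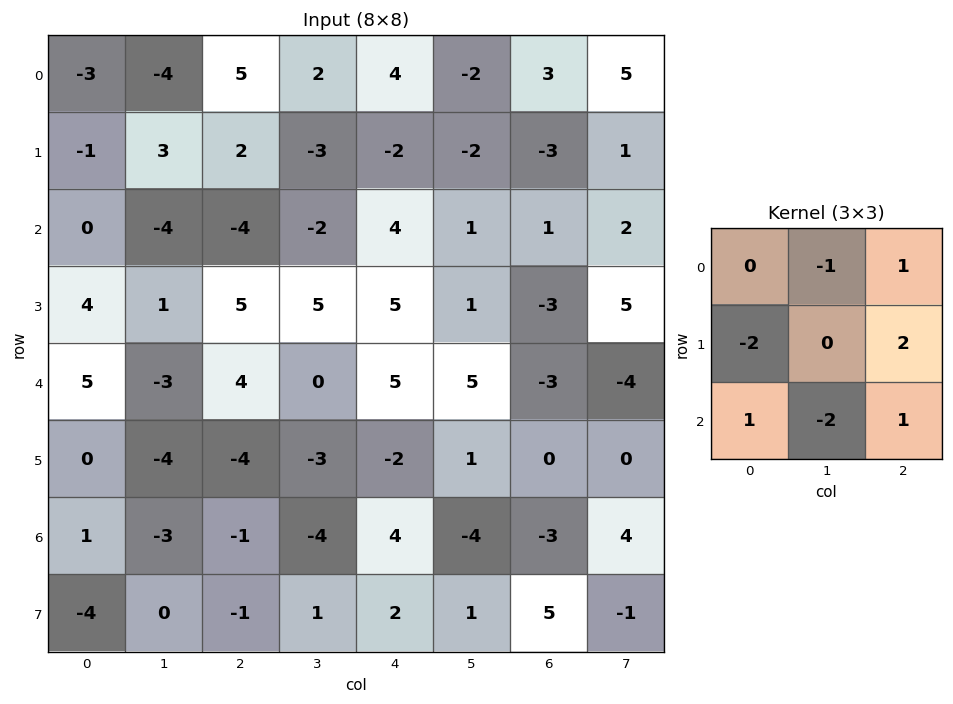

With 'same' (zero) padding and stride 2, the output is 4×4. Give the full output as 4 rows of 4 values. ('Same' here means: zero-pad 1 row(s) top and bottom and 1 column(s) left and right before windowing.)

Output[0,0]: The receptive field on the zero-padded input at this output position is [0 0 0 / 0 -3 -4 / 0 -1 3]. Elementwise product with the kernel and sum: 0·-1 + 0·1 + 0·-2 + -4·2 + 0·1 + -1·-2 + 3·1.

-3 8 -9 19
-11 -5 2 18
-13 7 8 -9
-2 2 1 6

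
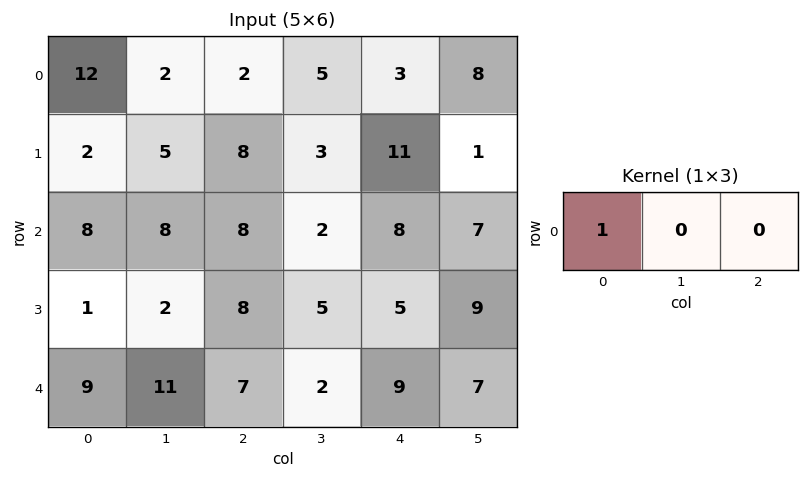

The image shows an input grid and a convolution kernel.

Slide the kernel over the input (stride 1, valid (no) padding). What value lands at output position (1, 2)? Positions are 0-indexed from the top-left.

The receptive field on the input at this output position is [8 3 11]. Elementwise product with the kernel and sum: 8·1.

8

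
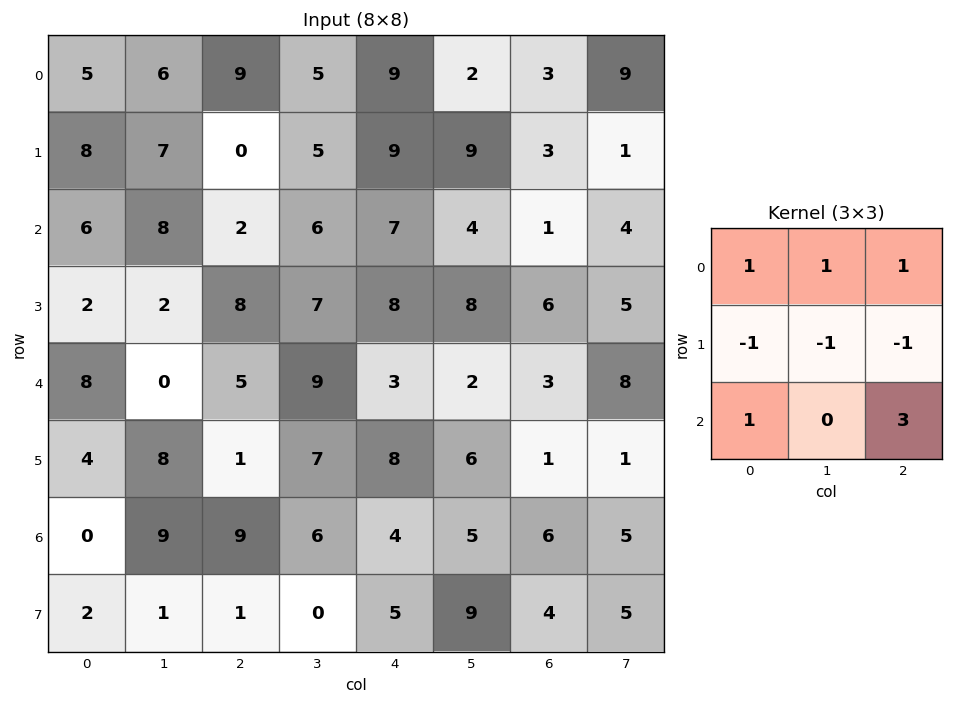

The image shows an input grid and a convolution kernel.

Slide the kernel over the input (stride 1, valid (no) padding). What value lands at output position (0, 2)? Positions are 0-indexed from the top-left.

The receptive field on the input at this output position is [9 5 9 / 0 5 9 / 2 6 7]. Elementwise product with the kernel and sum: 9·1 + 5·1 + 9·1 + 0·-1 + 5·-1 + 9·-1 + 2·1 + 7·3.

32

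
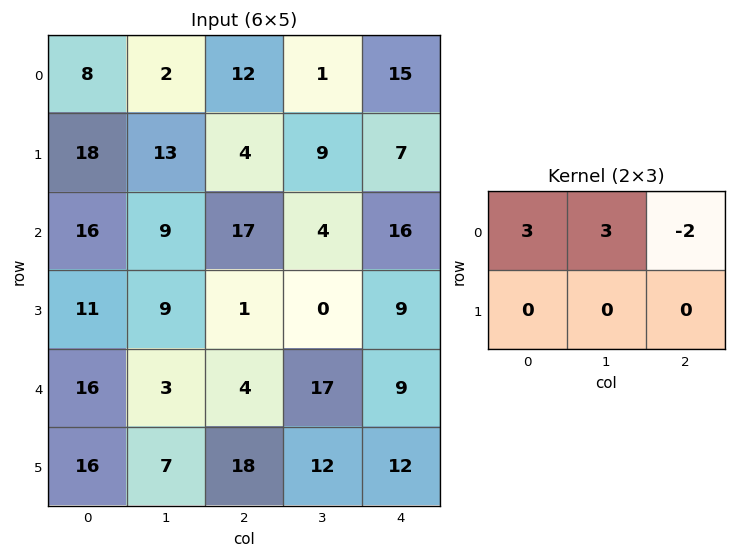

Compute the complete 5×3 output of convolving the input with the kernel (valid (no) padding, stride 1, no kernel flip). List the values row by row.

Output[0,0]: The receptive field on the input at this output position is [8 2 12 / 18 13 4]. Elementwise product with the kernel and sum: 8·3 + 2·3 + 12·-2.

6 40 9
85 33 25
41 70 31
58 30 -15
49 -13 45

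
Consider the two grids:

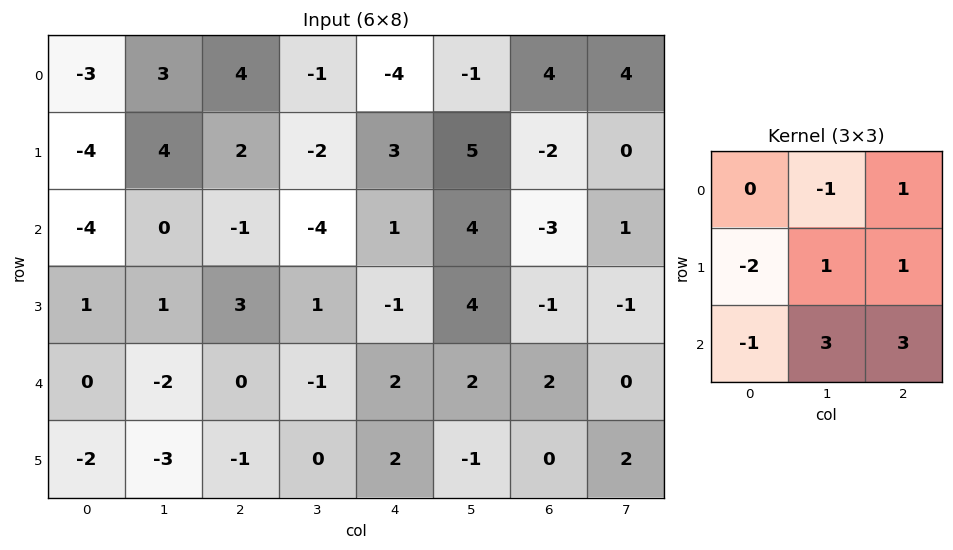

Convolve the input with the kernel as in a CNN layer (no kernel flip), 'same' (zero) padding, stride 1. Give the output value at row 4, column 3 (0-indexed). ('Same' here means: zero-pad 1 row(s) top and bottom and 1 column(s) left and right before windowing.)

6

The receptive field on the zero-padded input at this output position is [3 1 -1 / 0 -1 2 / -1 0 2]. Elementwise product with the kernel and sum: 1·-1 + -1·1 + 0·-2 + -1·1 + 2·1 + -1·-1 + 0·3 + 2·3.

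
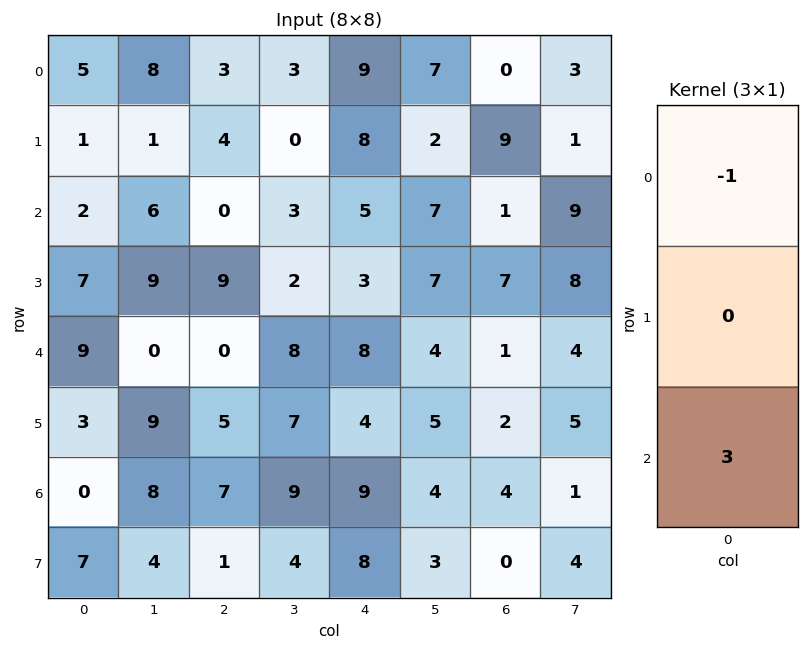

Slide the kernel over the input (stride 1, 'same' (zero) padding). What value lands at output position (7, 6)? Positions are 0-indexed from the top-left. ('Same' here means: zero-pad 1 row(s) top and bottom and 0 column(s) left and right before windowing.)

-4

The receptive field on the zero-padded input at this output position is [4 / 0 / 0]. Elementwise product with the kernel and sum: 4·-1 + 0·3.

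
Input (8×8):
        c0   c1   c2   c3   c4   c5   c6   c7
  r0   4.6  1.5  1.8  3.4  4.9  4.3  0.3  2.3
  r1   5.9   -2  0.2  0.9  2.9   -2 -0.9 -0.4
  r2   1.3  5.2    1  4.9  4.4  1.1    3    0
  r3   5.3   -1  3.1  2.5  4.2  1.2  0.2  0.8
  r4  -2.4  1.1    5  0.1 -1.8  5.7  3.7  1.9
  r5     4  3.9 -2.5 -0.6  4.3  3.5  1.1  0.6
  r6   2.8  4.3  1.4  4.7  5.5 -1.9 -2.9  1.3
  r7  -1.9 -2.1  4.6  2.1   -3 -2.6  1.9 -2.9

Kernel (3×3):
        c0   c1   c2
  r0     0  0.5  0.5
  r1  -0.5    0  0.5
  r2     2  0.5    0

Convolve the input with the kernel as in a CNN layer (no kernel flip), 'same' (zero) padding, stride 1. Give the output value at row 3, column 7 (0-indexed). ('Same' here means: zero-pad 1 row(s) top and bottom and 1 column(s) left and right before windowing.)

The receptive field on the zero-padded input at this output position is [3 0 0 / 0.2 0.8 0 / 3.7 1.9 0]. Elementwise product with the kernel and sum: 0·0.5 + 0·0.5 + 0.2·-0.5 + 0·0.5 + 3.7·2 + 1.9·0.5.

8.25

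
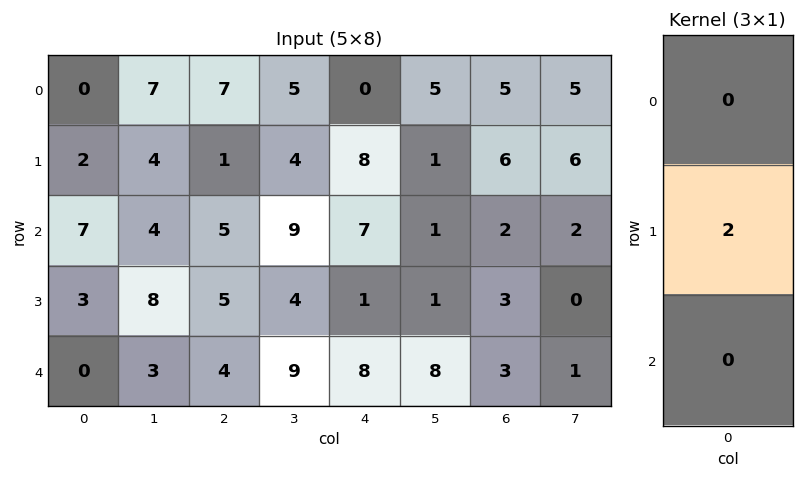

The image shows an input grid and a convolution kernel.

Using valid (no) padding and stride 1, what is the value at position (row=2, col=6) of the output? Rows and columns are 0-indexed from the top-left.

The receptive field on the input at this output position is [2 / 3 / 3]. Elementwise product with the kernel and sum: 3·2.

6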